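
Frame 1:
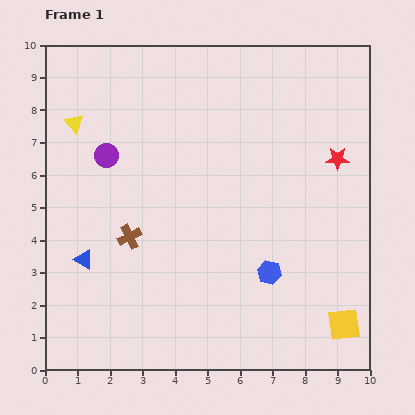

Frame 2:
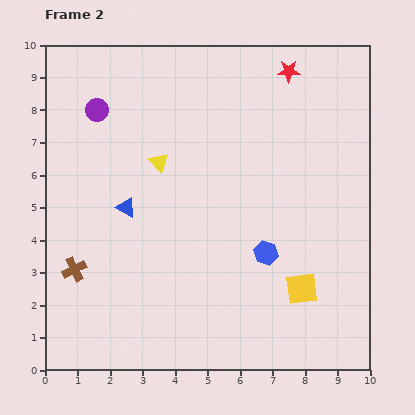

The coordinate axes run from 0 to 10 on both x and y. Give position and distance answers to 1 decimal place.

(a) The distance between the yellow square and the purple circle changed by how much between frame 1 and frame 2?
-0.6

Distance in frame 1: 9.0. Distance in frame 2: 8.4.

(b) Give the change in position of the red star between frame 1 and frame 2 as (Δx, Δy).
(-1.5, 2.7)

The red star was at (9.0, 6.5) in frame 1 and (7.5, 9.2) in frame 2.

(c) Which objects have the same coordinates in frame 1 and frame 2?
none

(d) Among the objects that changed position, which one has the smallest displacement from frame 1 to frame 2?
the blue hexagon

(moved 0.6)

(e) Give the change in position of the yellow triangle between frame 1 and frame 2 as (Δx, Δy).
(2.6, -1.2)

The yellow triangle was at (0.9, 7.6) in frame 1 and (3.5, 6.4) in frame 2.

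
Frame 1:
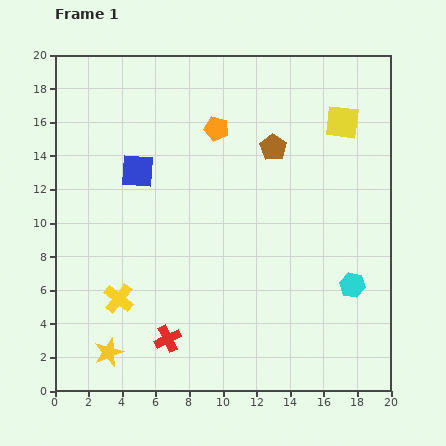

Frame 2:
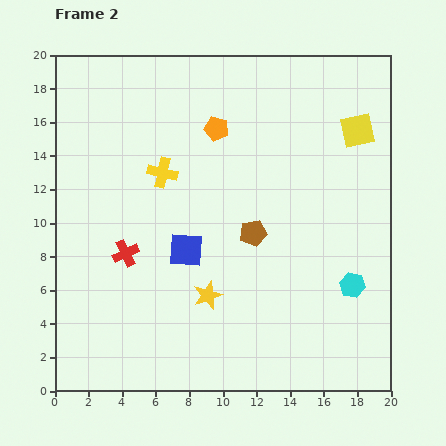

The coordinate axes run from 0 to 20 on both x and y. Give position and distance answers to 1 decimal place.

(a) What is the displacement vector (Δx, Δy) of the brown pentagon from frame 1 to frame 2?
(-1.2, -5.1)

The brown pentagon was at (13.0, 14.5) in frame 1 and (11.8, 9.4) in frame 2.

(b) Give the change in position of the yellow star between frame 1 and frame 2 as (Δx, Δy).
(5.9, 3.4)

The yellow star was at (3.2, 2.3) in frame 1 and (9.1, 5.7) in frame 2.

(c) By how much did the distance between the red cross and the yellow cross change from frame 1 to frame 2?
+1.5

Distance in frame 1: 3.8. Distance in frame 2: 5.3.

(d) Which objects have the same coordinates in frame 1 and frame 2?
the orange pentagon, the cyan hexagon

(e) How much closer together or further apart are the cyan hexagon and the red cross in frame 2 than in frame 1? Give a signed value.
+2.1

Distance in frame 1: 11.5. Distance in frame 2: 13.6.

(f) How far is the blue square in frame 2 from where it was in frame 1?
5.5

The blue square moved from (4.9, 13.1) to (7.8, 8.4), a distance of √(2.9² + 4.7²) ≈ 5.5.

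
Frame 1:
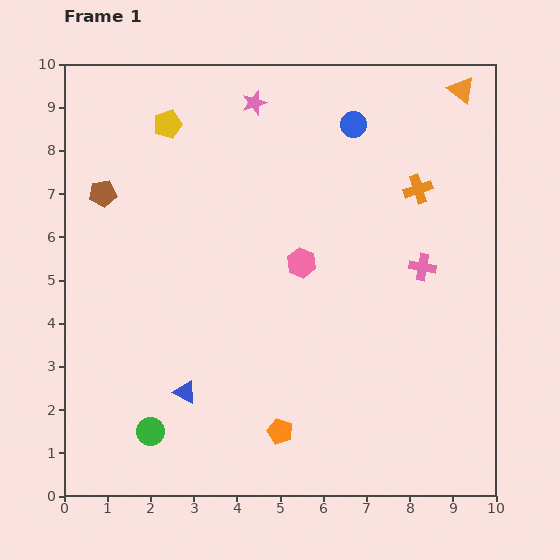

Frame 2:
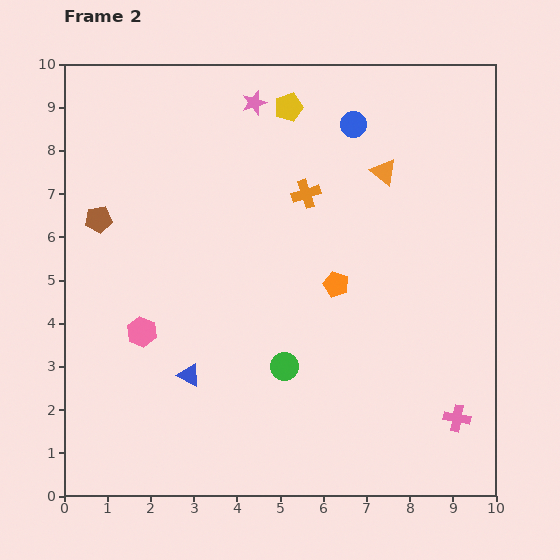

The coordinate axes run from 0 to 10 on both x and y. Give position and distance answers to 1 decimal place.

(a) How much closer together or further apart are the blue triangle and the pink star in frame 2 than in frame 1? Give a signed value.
-0.4

Distance in frame 1: 6.9. Distance in frame 2: 6.5.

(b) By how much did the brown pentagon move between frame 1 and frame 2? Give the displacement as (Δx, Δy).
(-0.1, -0.6)

The brown pentagon was at (0.9, 7.0) in frame 1 and (0.8, 6.4) in frame 2.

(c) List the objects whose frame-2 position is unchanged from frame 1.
the pink star, the blue circle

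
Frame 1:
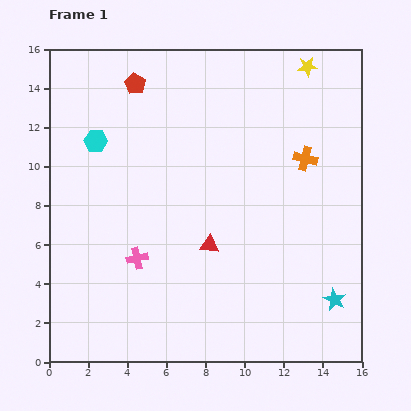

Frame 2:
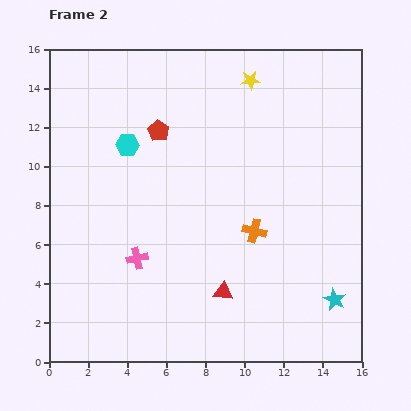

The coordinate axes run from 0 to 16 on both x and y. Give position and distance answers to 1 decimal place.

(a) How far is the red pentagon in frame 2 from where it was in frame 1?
2.7

The red pentagon moved from (4.4, 14.2) to (5.6, 11.8), a distance of √(1.2² + 2.4²) ≈ 2.7.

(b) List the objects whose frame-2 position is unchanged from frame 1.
the cyan star, the pink cross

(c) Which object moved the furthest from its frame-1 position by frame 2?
the orange cross

(moved 4.5; next 3.0)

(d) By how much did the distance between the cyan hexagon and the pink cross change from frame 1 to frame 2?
-0.6

Distance in frame 1: 6.4. Distance in frame 2: 5.8.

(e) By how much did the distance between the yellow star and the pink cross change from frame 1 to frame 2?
-2.3

Distance in frame 1: 13.1. Distance in frame 2: 10.8.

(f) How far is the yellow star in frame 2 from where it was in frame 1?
3.0

The yellow star moved from (13.2, 15.1) to (10.3, 14.4), a distance of √(2.9² + 0.7²) ≈ 3.0.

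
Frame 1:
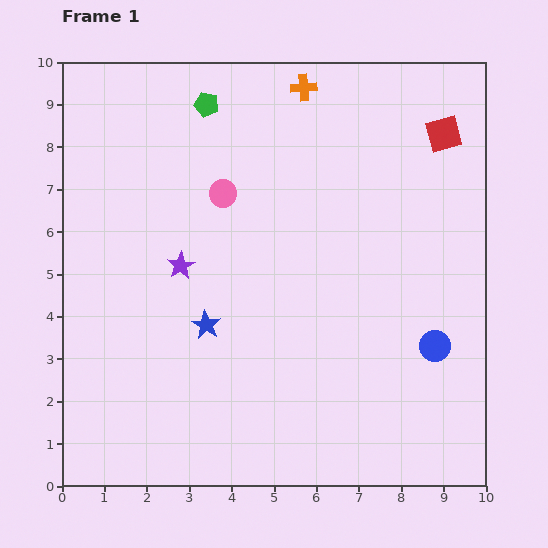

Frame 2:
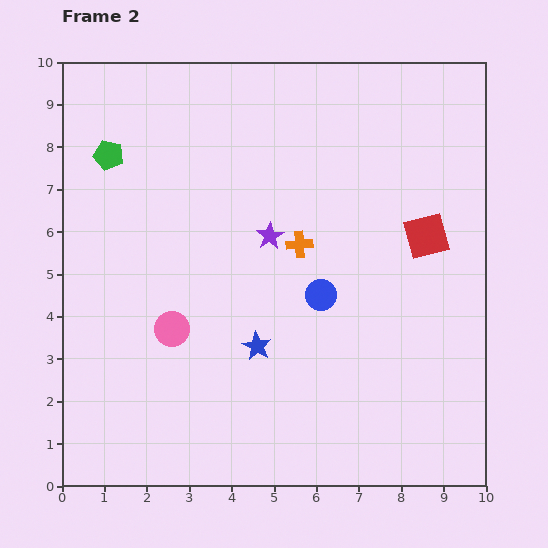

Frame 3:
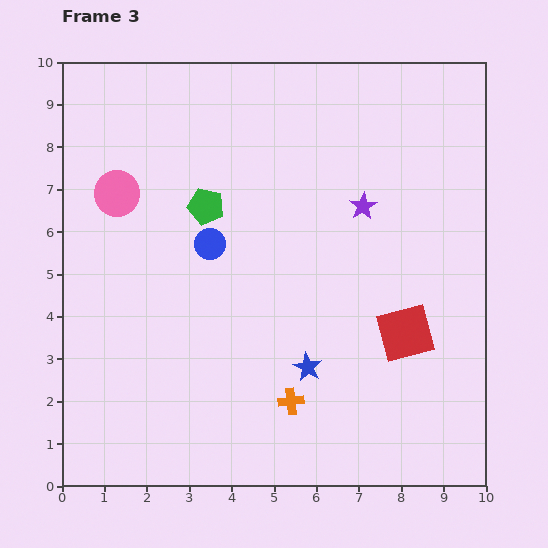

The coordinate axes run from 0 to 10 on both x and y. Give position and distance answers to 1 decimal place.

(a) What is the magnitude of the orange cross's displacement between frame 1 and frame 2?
3.7

The orange cross moved from (5.7, 9.4) to (5.6, 5.7), a distance of √(0.1² + 3.7²) ≈ 3.7.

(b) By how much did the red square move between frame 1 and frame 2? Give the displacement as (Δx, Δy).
(-0.4, -2.4)

The red square was at (9.0, 8.3) in frame 1 and (8.6, 5.9) in frame 2.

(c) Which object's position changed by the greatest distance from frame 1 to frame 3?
the orange cross

(moved 7.4; next 5.8)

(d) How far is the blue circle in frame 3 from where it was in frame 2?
2.9

The blue circle moved from (6.1, 4.5) to (3.5, 5.7), a distance of √(2.6² + 1.2²) ≈ 2.9.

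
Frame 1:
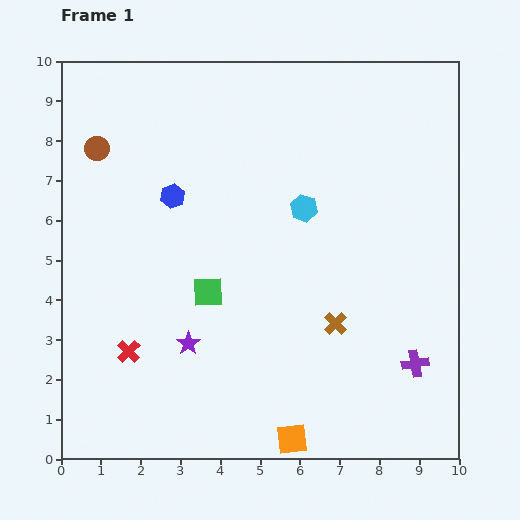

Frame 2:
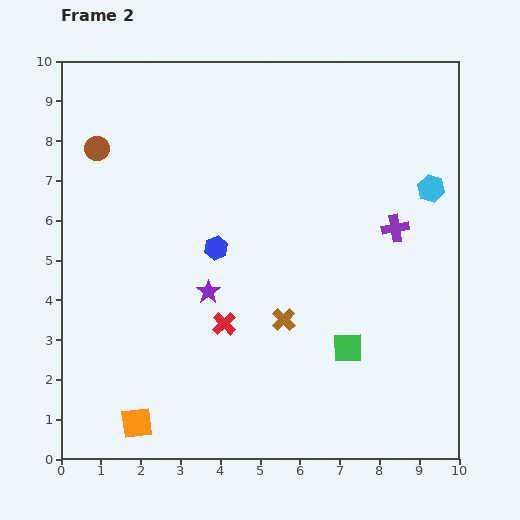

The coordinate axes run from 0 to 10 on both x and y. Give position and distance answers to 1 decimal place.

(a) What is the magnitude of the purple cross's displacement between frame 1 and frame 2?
3.4

The purple cross moved from (8.9, 2.4) to (8.4, 5.8), a distance of √(0.5² + 3.4²) ≈ 3.4.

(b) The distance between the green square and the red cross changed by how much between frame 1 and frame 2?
+0.7

Distance in frame 1: 2.5. Distance in frame 2: 3.2.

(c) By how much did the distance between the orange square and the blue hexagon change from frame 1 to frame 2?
-2.0

Distance in frame 1: 6.8. Distance in frame 2: 4.8.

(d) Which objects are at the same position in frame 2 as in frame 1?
the brown circle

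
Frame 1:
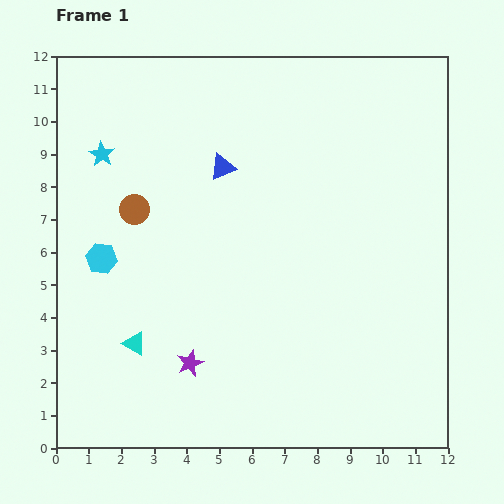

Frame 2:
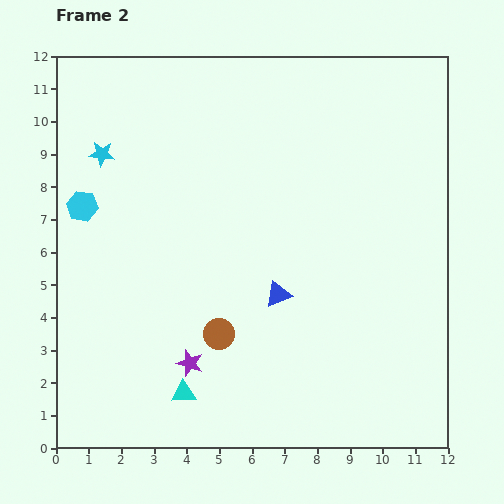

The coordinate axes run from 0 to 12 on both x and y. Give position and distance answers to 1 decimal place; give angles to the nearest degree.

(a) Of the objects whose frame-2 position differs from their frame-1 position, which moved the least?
the cyan hexagon

(moved 1.7)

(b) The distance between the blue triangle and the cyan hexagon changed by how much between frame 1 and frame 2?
+2.0

Distance in frame 1: 4.6. Distance in frame 2: 6.6.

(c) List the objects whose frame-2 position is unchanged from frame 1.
the purple star, the cyan star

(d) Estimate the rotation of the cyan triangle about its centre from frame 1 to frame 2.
32° counter-clockwise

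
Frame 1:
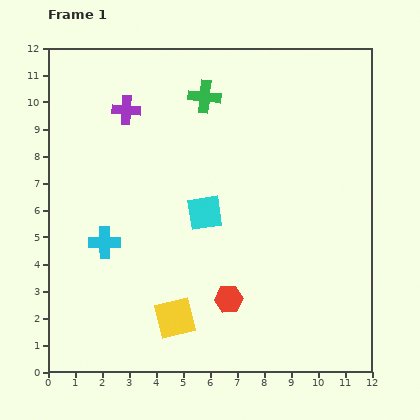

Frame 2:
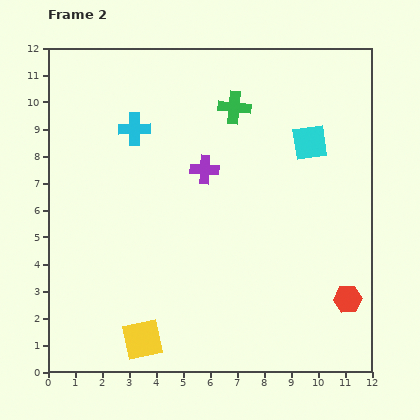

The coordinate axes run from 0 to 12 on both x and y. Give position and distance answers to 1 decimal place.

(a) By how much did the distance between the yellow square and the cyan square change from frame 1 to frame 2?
+5.5

Distance in frame 1: 4.1. Distance in frame 2: 9.6.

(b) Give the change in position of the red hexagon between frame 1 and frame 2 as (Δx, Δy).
(4.4, 0.0)

The red hexagon was at (6.7, 2.7) in frame 1 and (11.1, 2.7) in frame 2.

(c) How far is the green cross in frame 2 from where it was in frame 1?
1.2

The green cross moved from (5.8, 10.2) to (6.9, 9.8), a distance of √(1.1² + 0.4²) ≈ 1.2.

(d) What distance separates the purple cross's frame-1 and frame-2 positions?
3.6

The purple cross moved from (2.9, 9.7) to (5.8, 7.5), a distance of √(2.9² + 2.2²) ≈ 3.6.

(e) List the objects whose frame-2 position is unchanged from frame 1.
none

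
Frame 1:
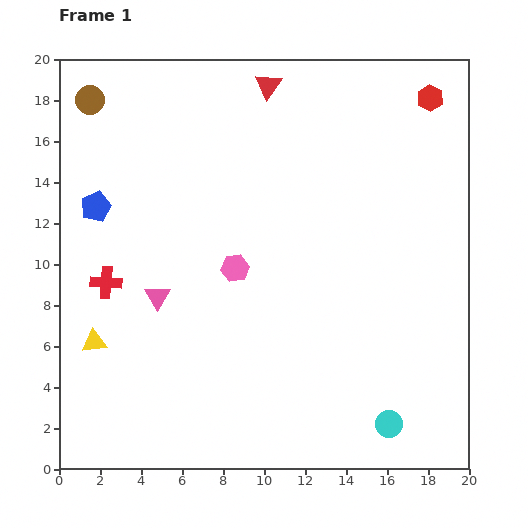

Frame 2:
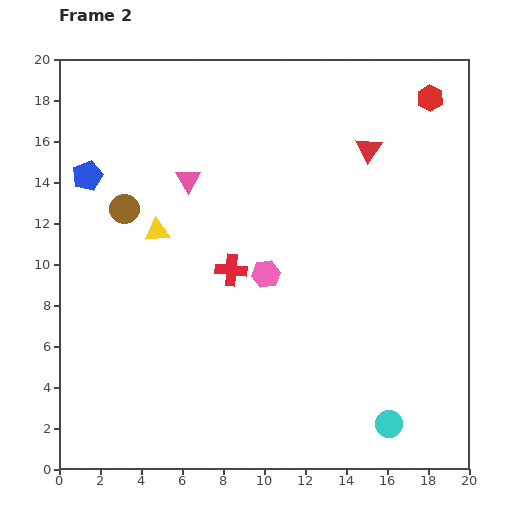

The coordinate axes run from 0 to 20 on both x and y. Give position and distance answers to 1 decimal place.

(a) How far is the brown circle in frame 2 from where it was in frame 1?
5.6

The brown circle moved from (1.5, 18.0) to (3.2, 12.7), a distance of √(1.7² + 5.3²) ≈ 5.6.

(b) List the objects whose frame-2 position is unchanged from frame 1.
the cyan circle, the red hexagon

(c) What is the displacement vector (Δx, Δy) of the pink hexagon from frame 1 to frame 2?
(1.5, -0.3)

The pink hexagon was at (8.6, 9.8) in frame 1 and (10.1, 9.5) in frame 2.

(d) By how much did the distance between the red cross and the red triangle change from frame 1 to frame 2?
-3.5

Distance in frame 1: 12.4. Distance in frame 2: 8.9.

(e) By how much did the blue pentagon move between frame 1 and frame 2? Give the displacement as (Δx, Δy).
(-0.4, 1.5)

The blue pentagon was at (1.8, 12.8) in frame 1 and (1.4, 14.3) in frame 2.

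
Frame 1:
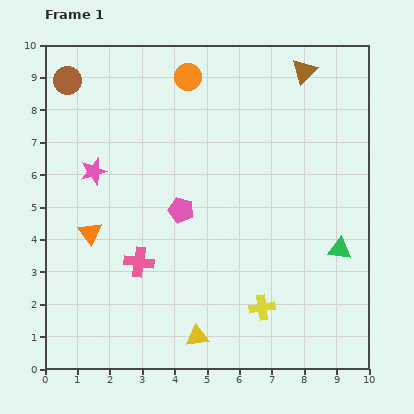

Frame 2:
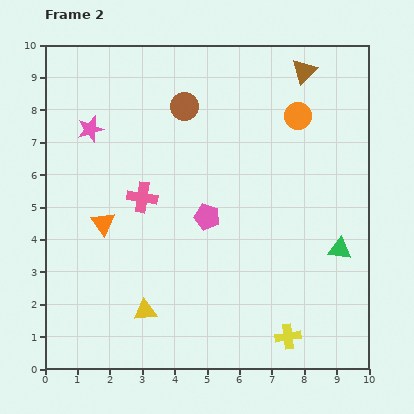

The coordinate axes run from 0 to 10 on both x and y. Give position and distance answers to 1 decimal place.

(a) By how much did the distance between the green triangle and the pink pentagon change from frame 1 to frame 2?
-0.8

Distance in frame 1: 5.0. Distance in frame 2: 4.2.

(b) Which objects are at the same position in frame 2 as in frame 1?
the green triangle, the brown triangle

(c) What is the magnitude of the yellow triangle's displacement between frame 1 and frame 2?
1.8

The yellow triangle moved from (4.7, 1.0) to (3.1, 1.8), a distance of √(1.6² + 0.8²) ≈ 1.8.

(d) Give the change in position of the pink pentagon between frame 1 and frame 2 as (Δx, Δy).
(0.8, -0.2)

The pink pentagon was at (4.2, 4.9) in frame 1 and (5.0, 4.7) in frame 2.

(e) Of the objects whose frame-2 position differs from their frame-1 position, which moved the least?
the orange triangle

(moved 0.5)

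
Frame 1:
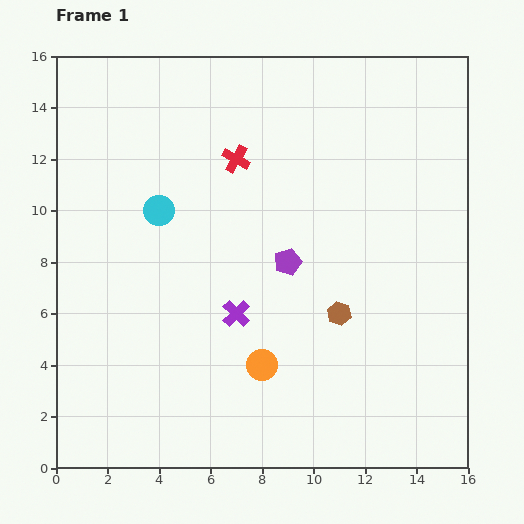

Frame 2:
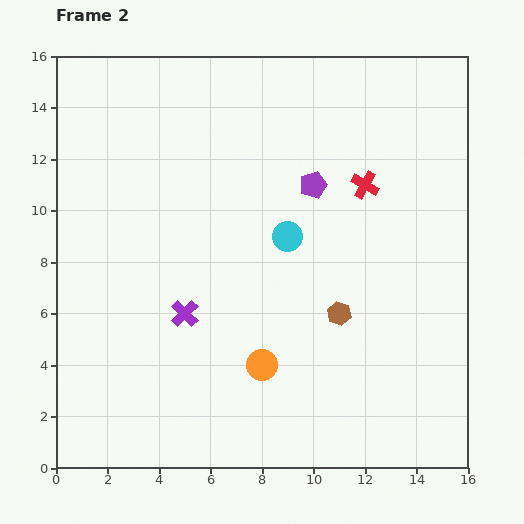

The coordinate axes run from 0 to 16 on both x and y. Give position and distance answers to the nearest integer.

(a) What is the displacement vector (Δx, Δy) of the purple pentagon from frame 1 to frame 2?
(1, 3)

The purple pentagon was at (9, 8) in frame 1 and (10, 11) in frame 2.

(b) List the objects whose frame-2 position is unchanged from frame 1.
the orange circle, the brown hexagon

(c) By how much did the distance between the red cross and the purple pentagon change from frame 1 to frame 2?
-2

Distance in frame 1: 4. Distance in frame 2: 2.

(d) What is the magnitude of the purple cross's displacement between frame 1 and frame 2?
2

The purple cross moved from (7, 6) to (5, 6), a distance of √(2² + 0²) ≈ 2.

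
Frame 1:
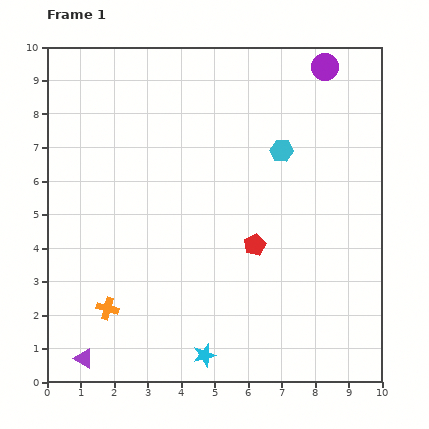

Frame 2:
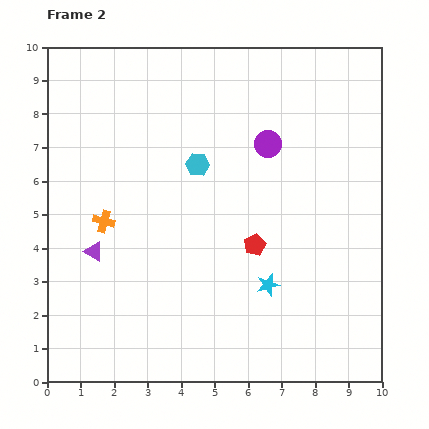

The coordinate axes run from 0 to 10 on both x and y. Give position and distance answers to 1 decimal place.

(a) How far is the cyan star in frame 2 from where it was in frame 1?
2.8

The cyan star moved from (4.7, 0.8) to (6.6, 2.9), a distance of √(1.9² + 2.1²) ≈ 2.8.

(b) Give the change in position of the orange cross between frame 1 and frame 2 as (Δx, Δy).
(-0.1, 2.6)

The orange cross was at (1.8, 2.2) in frame 1 and (1.7, 4.8) in frame 2.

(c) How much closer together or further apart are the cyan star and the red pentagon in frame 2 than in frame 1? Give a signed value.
-2.3

Distance in frame 1: 3.6. Distance in frame 2: 1.3.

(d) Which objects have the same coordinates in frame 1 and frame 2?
the red pentagon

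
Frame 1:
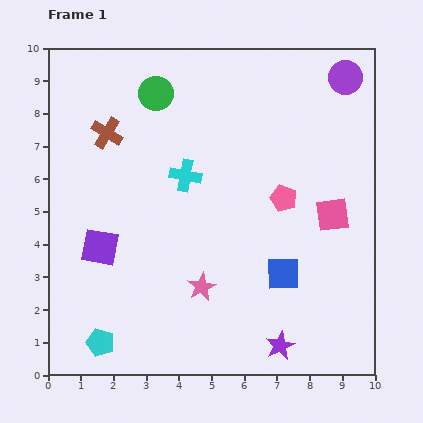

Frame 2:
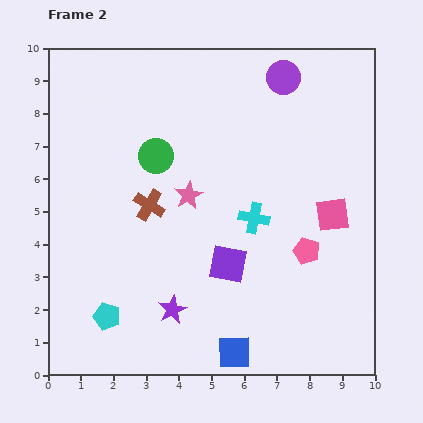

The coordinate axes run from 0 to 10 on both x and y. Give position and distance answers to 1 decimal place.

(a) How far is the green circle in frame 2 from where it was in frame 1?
1.9

The green circle moved from (3.3, 8.6) to (3.3, 6.7), a distance of √(0.0² + 1.9²) ≈ 1.9.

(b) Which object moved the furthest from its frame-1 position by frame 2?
the purple square

(moved 3.9; next 3.5)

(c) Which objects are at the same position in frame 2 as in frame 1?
the pink square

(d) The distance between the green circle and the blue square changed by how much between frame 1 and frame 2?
-0.2

Distance in frame 1: 6.7. Distance in frame 2: 6.5.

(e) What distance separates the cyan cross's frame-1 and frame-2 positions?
2.5

The cyan cross moved from (4.2, 6.1) to (6.3, 4.8), a distance of √(2.1² + 1.3²) ≈ 2.5.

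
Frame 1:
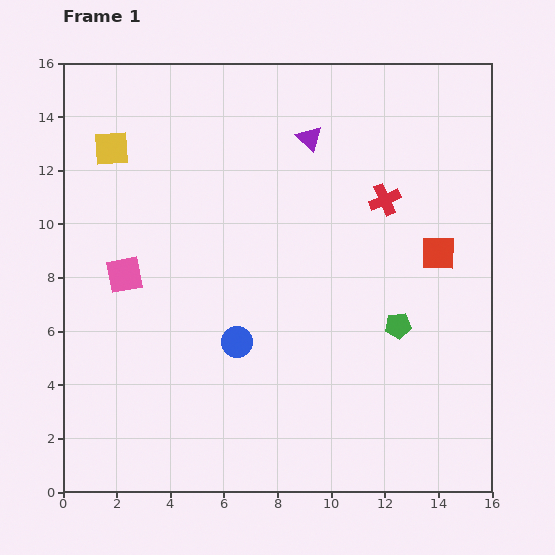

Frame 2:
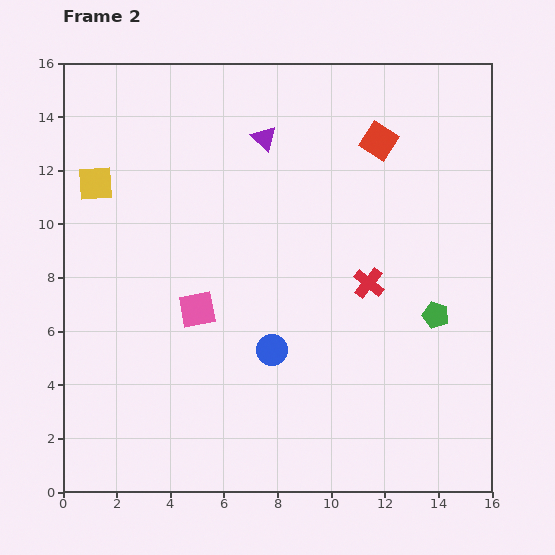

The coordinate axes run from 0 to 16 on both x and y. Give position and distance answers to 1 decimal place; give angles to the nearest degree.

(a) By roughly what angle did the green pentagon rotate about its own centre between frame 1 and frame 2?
23° clockwise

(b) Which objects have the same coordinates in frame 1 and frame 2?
none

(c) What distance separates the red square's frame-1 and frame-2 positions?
4.7

The red square moved from (14.0, 8.9) to (11.8, 13.1), a distance of √(2.2² + 4.2²) ≈ 4.7.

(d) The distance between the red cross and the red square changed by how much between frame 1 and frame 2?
+2.5

Distance in frame 1: 2.8. Distance in frame 2: 5.3.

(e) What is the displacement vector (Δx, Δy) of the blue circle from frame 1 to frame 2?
(1.3, -0.3)

The blue circle was at (6.5, 5.6) in frame 1 and (7.8, 5.3) in frame 2.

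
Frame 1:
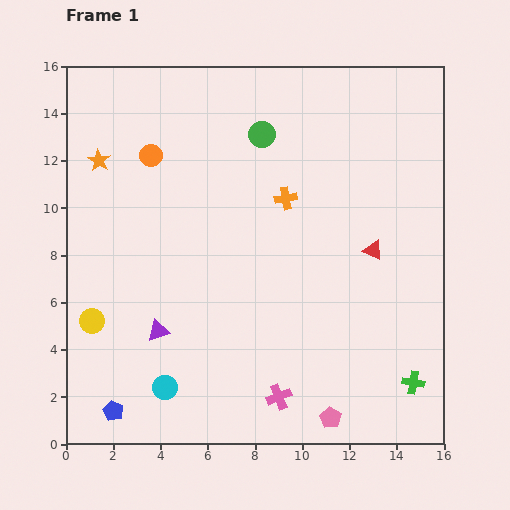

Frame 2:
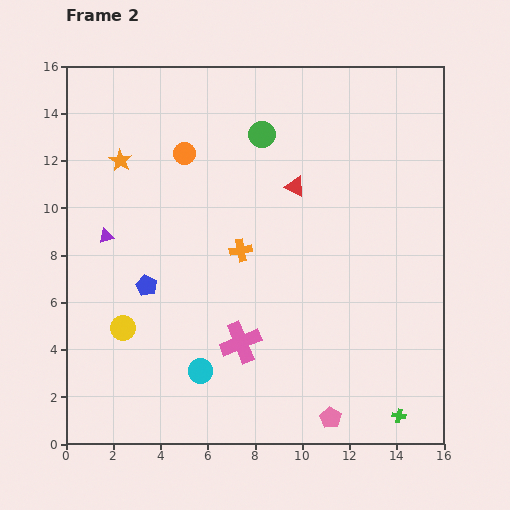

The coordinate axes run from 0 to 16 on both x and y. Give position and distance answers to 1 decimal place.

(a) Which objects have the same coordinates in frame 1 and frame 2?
the green circle, the pink pentagon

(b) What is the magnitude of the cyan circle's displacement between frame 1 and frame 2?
1.7

The cyan circle moved from (4.2, 2.4) to (5.7, 3.1), a distance of √(1.5² + 0.7²) ≈ 1.7.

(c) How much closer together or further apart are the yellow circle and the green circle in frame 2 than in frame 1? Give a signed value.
-0.6

Distance in frame 1: 10.7. Distance in frame 2: 10.1.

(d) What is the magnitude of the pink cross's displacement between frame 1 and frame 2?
2.8

The pink cross moved from (9.0, 2.0) to (7.4, 4.3), a distance of √(1.6² + 2.3²) ≈ 2.8.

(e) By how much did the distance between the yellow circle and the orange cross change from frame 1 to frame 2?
-3.7

Distance in frame 1: 9.7. Distance in frame 2: 6.0.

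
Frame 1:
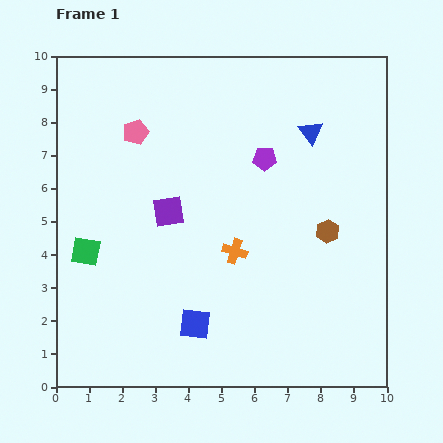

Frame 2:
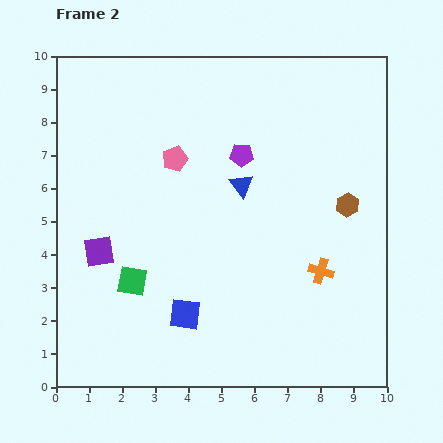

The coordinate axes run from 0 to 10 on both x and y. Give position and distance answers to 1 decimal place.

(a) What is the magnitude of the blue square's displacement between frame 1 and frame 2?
0.4

The blue square moved from (4.2, 1.9) to (3.9, 2.2), a distance of √(0.3² + 0.3²) ≈ 0.4.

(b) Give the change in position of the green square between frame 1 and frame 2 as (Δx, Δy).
(1.4, -0.9)

The green square was at (0.9, 4.1) in frame 1 and (2.3, 3.2) in frame 2.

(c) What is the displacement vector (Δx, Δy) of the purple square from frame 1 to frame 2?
(-2.1, -1.2)

The purple square was at (3.4, 5.3) in frame 1 and (1.3, 4.1) in frame 2.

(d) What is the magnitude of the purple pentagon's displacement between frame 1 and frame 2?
0.7

The purple pentagon moved from (6.3, 6.9) to (5.6, 7.0), a distance of √(0.7² + 0.1²) ≈ 0.7.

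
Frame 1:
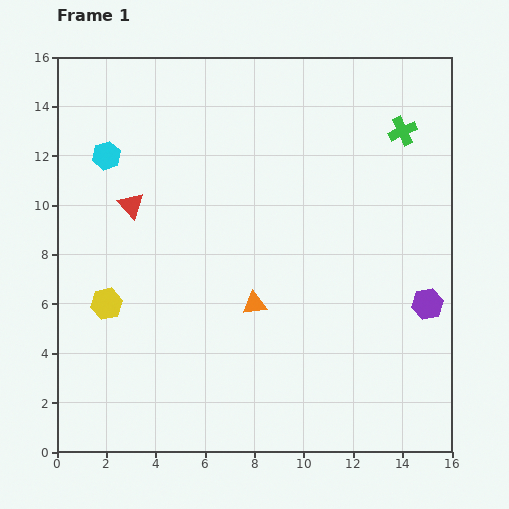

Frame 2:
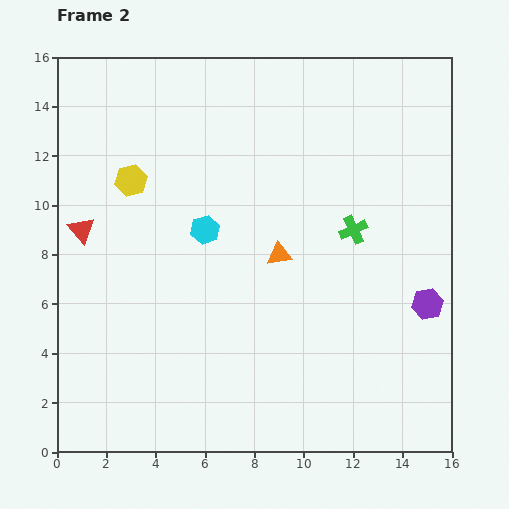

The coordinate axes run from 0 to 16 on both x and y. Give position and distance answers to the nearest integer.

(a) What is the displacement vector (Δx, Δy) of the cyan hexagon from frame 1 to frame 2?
(4, -3)

The cyan hexagon was at (2, 12) in frame 1 and (6, 9) in frame 2.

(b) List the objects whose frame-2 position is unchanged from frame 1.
the purple hexagon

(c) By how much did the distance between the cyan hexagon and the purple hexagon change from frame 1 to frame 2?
-5

Distance in frame 1: 14. Distance in frame 2: 9.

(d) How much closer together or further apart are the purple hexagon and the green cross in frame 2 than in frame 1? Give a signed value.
-3

Distance in frame 1: 7. Distance in frame 2: 4.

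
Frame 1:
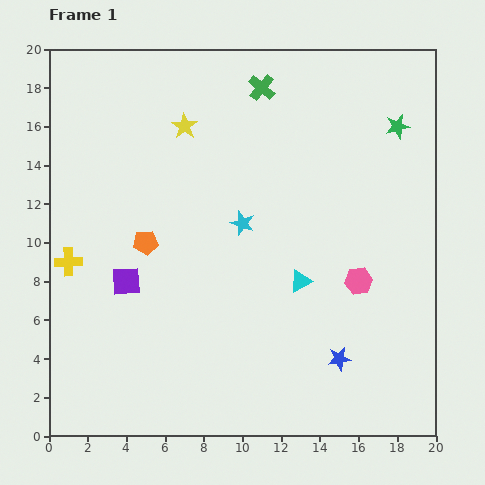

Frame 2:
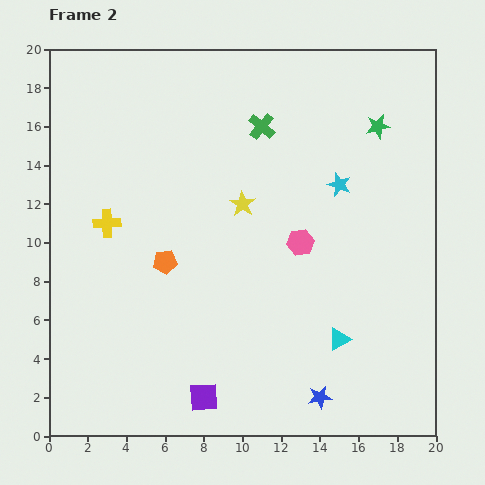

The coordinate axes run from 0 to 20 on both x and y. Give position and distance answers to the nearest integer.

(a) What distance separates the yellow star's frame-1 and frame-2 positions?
5

The yellow star moved from (7, 16) to (10, 12), a distance of √(3² + 4²) ≈ 5.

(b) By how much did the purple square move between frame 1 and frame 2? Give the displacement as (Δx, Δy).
(4, -6)

The purple square was at (4, 8) in frame 1 and (8, 2) in frame 2.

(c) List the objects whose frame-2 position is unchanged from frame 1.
none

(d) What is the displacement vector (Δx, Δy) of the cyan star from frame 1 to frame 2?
(5, 2)

The cyan star was at (10, 11) in frame 1 and (15, 13) in frame 2.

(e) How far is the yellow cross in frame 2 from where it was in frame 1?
3

The yellow cross moved from (1, 9) to (3, 11), a distance of √(2² + 2²) ≈ 3.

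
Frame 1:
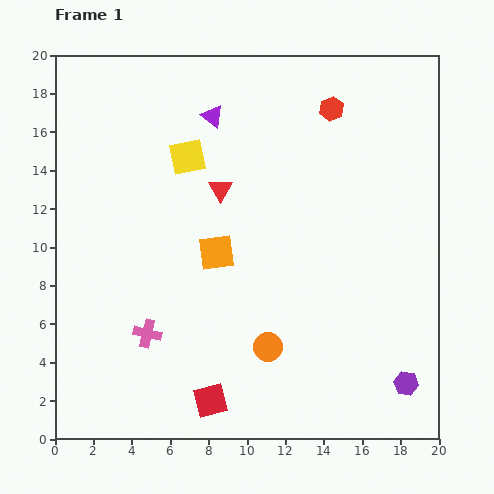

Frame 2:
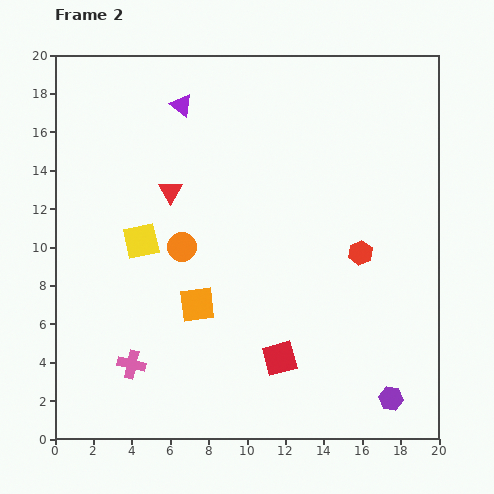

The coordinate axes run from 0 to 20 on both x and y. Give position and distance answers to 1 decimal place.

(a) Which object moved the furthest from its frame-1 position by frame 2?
the red hexagon

(moved 7.6; next 6.9)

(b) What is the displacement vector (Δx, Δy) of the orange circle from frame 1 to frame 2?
(-4.5, 5.2)

The orange circle was at (11.1, 4.8) in frame 1 and (6.6, 10.0) in frame 2.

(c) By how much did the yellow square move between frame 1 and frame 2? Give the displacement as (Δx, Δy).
(-2.4, -4.4)

The yellow square was at (6.9, 14.7) in frame 1 and (4.5, 10.3) in frame 2.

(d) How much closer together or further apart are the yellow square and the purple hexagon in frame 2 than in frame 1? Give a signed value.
-1.0

Distance in frame 1: 16.4. Distance in frame 2: 15.4.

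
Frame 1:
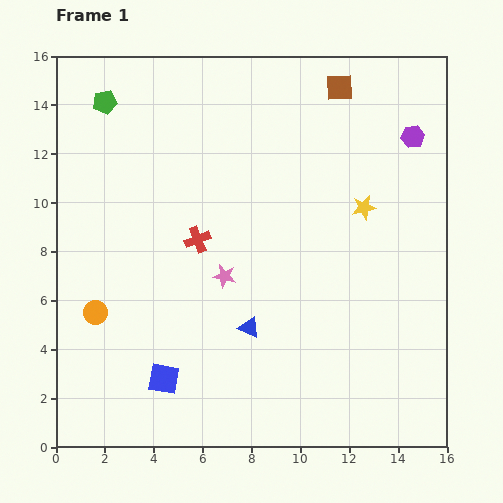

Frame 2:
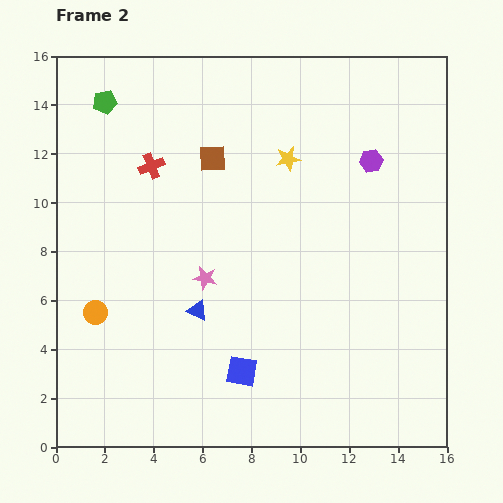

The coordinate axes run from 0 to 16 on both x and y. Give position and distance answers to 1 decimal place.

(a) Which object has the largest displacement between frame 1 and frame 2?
the brown square

(moved 6.0; next 3.7)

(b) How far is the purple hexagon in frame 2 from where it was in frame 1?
2.0

The purple hexagon moved from (14.6, 12.7) to (12.9, 11.7), a distance of √(1.7² + 1.0²) ≈ 2.0.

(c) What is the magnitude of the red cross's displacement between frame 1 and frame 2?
3.6

The red cross moved from (5.8, 8.5) to (3.9, 11.5), a distance of √(1.9² + 3.0²) ≈ 3.6.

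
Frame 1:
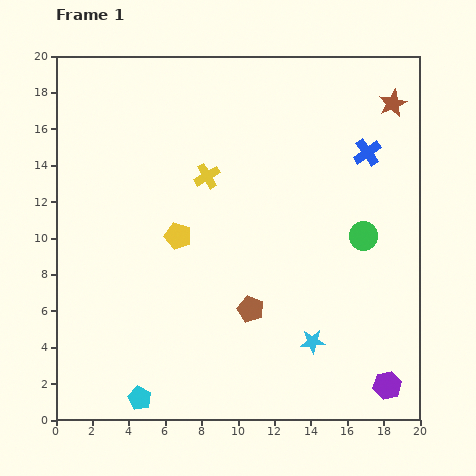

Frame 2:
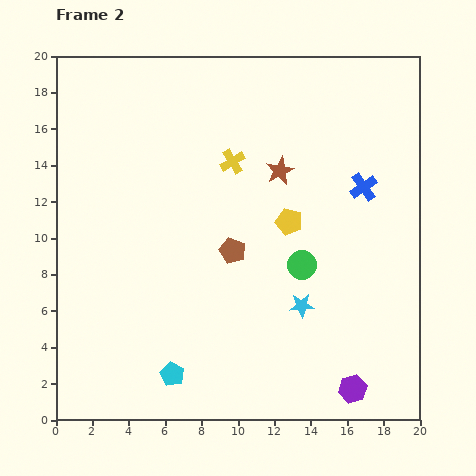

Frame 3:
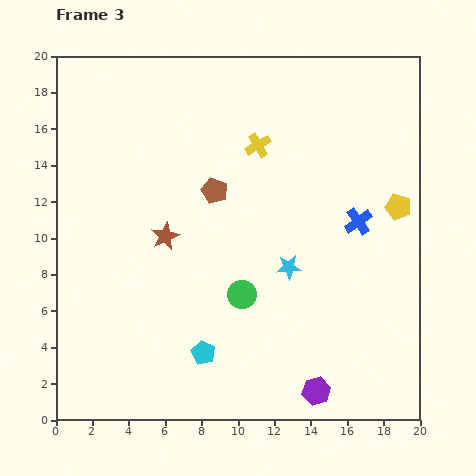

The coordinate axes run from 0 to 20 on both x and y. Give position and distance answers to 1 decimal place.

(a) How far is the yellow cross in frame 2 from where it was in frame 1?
1.6

The yellow cross moved from (8.3, 13.4) to (9.7, 14.2), a distance of √(1.4² + 0.8²) ≈ 1.6.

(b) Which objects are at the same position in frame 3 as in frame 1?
none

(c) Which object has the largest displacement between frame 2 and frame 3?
the brown star

(moved 7.3; next 6.1)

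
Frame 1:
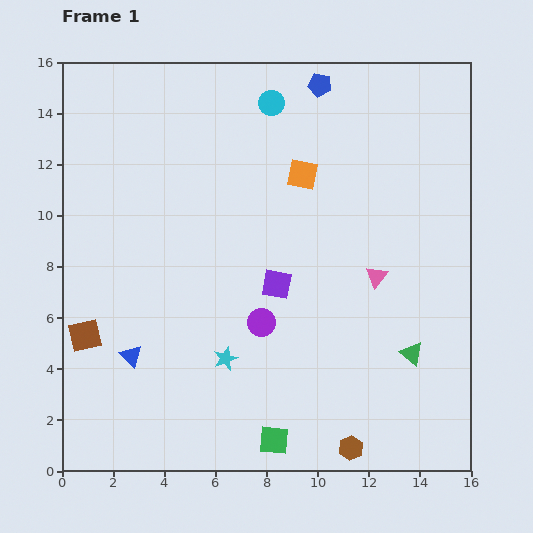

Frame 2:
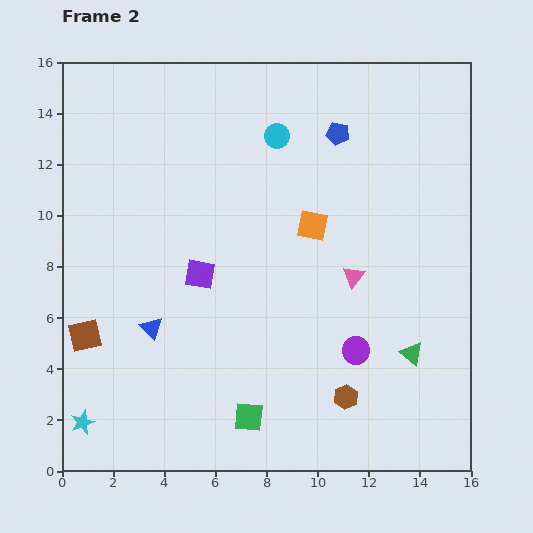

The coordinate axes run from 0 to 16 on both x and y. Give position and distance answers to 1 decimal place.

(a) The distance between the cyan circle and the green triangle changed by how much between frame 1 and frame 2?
-1.2

Distance in frame 1: 11.2. Distance in frame 2: 10.0.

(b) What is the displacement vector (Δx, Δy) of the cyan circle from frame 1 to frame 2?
(0.2, -1.3)

The cyan circle was at (8.2, 14.4) in frame 1 and (8.4, 13.1) in frame 2.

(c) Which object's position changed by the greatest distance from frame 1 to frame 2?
the cyan star

(moved 6.1; next 3.9)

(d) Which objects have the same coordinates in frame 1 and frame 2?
the brown square, the green triangle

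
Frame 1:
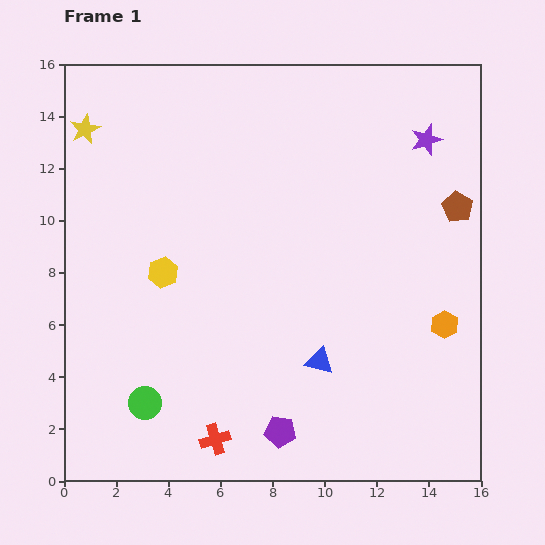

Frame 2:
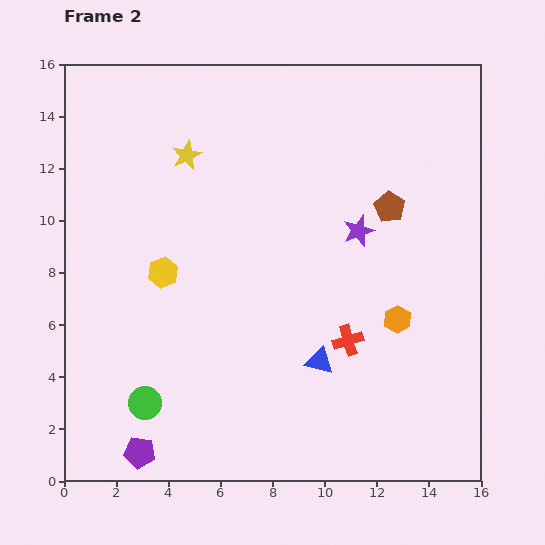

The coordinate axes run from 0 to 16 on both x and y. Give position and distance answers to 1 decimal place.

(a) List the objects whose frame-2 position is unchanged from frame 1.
the yellow hexagon, the green circle, the blue triangle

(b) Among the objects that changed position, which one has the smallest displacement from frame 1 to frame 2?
the orange hexagon

(moved 1.8)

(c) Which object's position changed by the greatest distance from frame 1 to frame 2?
the red cross

(moved 6.4; next 5.5)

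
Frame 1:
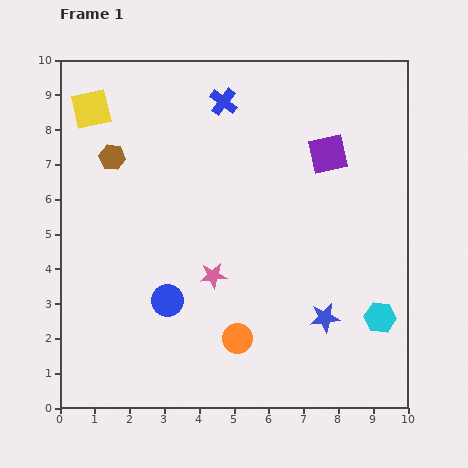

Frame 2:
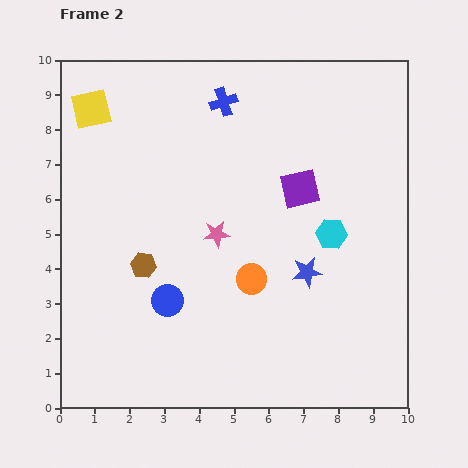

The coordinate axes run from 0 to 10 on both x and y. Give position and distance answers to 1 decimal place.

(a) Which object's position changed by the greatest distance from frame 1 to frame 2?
the brown hexagon

(moved 3.2; next 2.8)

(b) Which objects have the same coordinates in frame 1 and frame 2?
the blue circle, the blue cross, the yellow square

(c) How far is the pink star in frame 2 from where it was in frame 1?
1.2

The pink star moved from (4.4, 3.8) to (4.5, 5.0), a distance of √(0.1² + 1.2²) ≈ 1.2.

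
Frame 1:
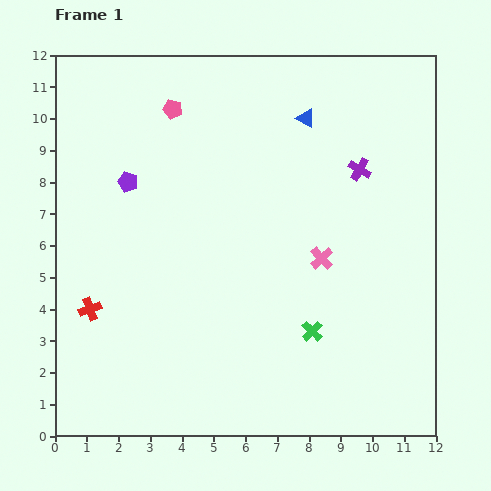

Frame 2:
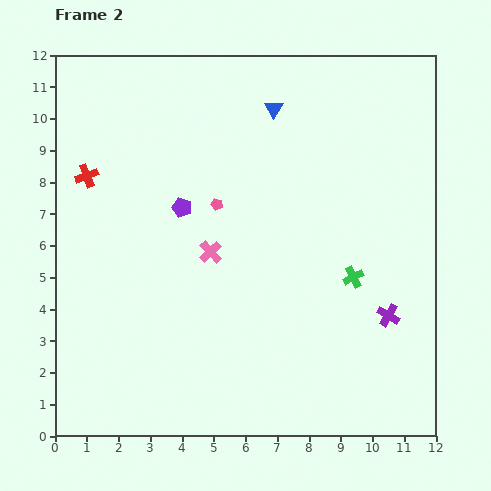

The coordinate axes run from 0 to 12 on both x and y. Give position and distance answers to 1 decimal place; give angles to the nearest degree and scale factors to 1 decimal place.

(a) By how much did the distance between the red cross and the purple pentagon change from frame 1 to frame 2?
-1.0

Distance in frame 1: 4.2. Distance in frame 2: 3.2.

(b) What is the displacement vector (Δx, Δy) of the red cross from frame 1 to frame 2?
(-0.1, 4.2)

The red cross was at (1.1, 4.0) in frame 1 and (1.0, 8.2) in frame 2.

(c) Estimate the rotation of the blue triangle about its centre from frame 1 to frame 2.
33° clockwise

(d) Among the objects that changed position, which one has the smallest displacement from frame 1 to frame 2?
the blue triangle

(moved 1.0)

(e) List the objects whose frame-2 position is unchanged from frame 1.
none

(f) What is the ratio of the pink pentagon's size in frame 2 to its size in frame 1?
0.6×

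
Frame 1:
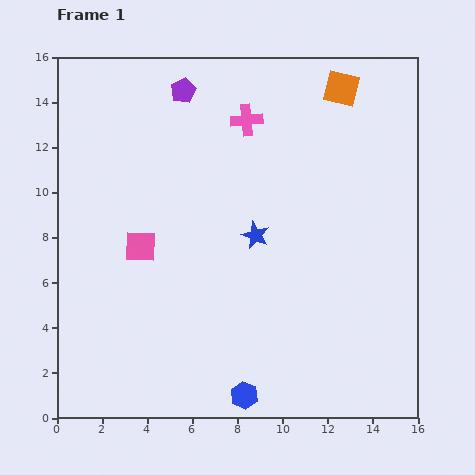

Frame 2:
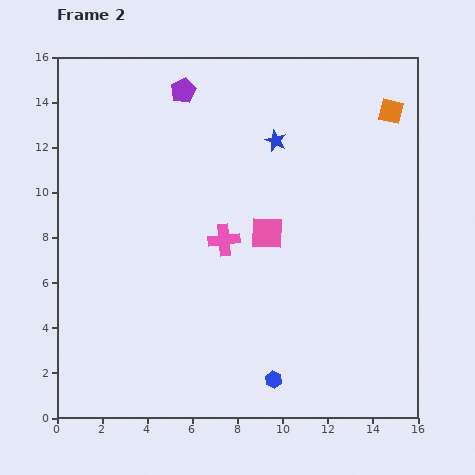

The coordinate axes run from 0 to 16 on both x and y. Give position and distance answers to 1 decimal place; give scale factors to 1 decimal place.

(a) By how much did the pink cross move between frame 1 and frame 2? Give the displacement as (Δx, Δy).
(-1.0, -5.3)

The pink cross was at (8.4, 13.2) in frame 1 and (7.4, 7.9) in frame 2.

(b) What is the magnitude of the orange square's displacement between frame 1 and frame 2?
2.4

The orange square moved from (12.6, 14.6) to (14.8, 13.6), a distance of √(2.2² + 1.0²) ≈ 2.4.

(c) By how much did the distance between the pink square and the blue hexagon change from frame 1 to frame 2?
-1.5

Distance in frame 1: 8.0. Distance in frame 2: 6.5.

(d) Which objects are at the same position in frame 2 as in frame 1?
the purple pentagon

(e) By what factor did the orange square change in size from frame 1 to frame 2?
0.7×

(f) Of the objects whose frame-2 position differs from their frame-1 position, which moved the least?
the blue hexagon

(moved 1.5)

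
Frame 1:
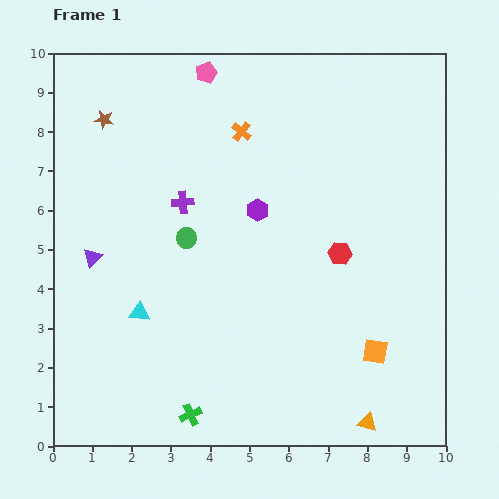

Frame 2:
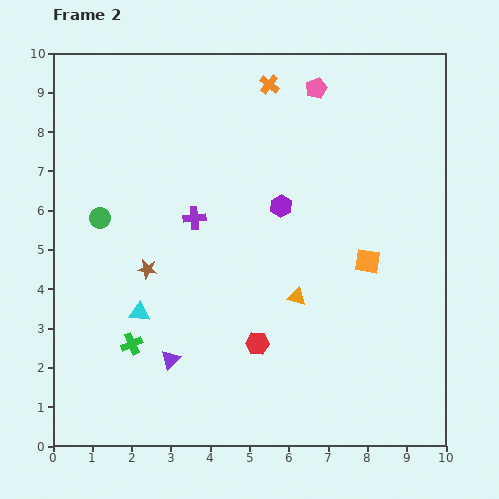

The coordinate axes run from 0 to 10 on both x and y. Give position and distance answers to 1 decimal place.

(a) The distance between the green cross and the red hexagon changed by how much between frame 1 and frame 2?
-2.4

Distance in frame 1: 5.6. Distance in frame 2: 3.2.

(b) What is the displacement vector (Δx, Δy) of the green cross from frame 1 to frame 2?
(-1.5, 1.8)

The green cross was at (3.5, 0.8) in frame 1 and (2.0, 2.6) in frame 2.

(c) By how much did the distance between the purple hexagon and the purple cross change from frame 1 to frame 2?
+0.3

Distance in frame 1: 1.9. Distance in frame 2: 2.2.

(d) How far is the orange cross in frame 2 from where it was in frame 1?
1.4

The orange cross moved from (4.8, 8.0) to (5.5, 9.2), a distance of √(0.7² + 1.2²) ≈ 1.4.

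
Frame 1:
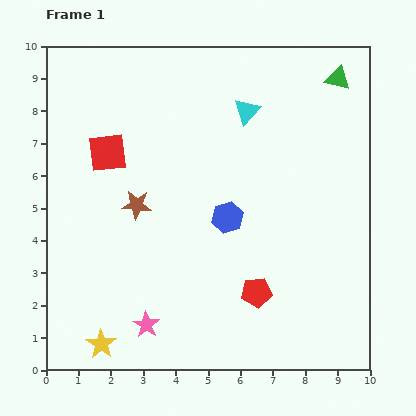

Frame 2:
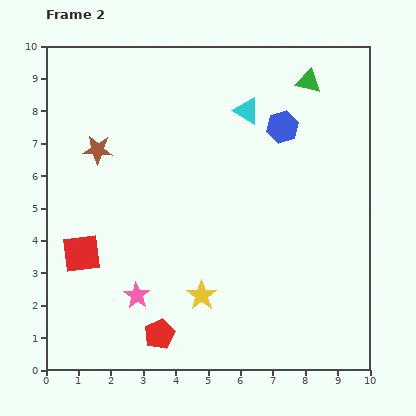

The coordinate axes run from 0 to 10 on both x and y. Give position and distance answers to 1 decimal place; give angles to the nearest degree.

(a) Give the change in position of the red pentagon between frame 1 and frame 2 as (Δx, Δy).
(-3.0, -1.3)

The red pentagon was at (6.5, 2.4) in frame 1 and (3.5, 1.1) in frame 2.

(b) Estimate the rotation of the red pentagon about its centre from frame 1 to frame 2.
20° counter-clockwise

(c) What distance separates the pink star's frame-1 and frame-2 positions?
0.9

The pink star moved from (3.1, 1.4) to (2.8, 2.3), a distance of √(0.3² + 0.9²) ≈ 0.9.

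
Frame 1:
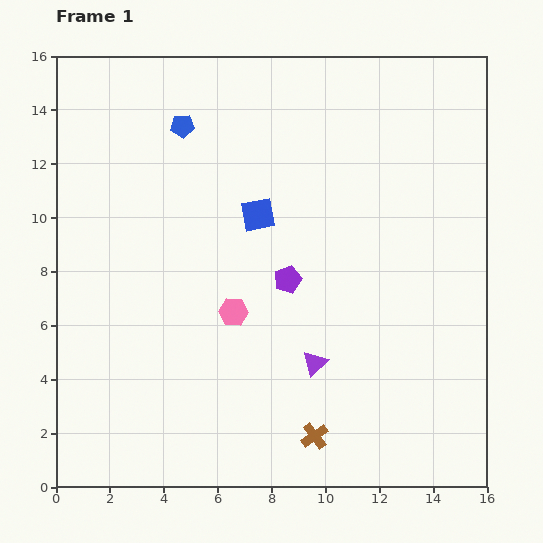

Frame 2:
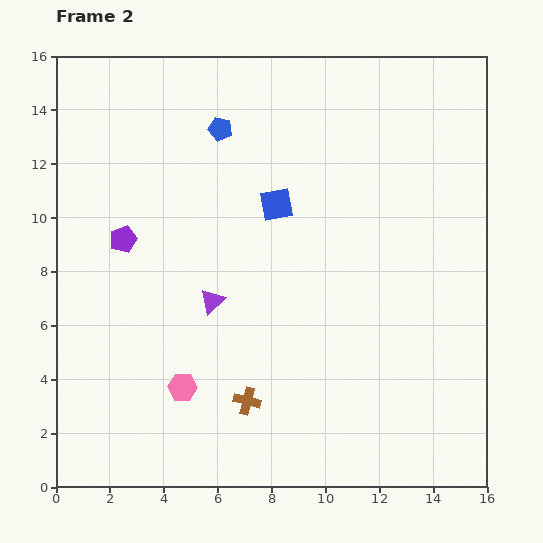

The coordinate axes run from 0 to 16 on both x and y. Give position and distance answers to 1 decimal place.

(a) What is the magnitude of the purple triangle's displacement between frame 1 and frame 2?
4.4

The purple triangle moved from (9.6, 4.6) to (5.8, 6.9), a distance of √(3.8² + 2.3²) ≈ 4.4.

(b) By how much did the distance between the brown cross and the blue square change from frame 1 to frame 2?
-1.1

Distance in frame 1: 8.5. Distance in frame 2: 7.4.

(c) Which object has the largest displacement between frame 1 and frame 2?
the purple pentagon

(moved 6.3; next 4.4)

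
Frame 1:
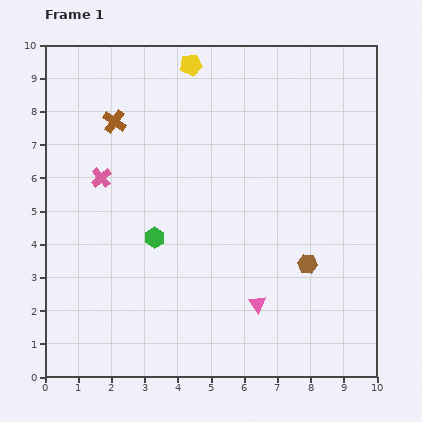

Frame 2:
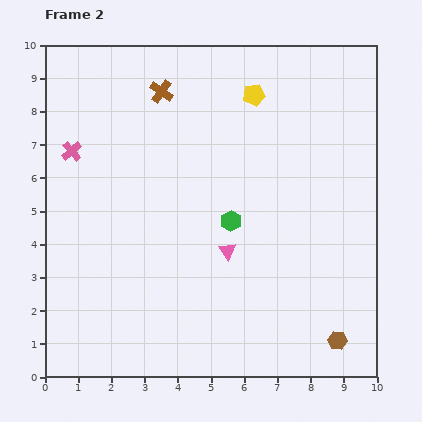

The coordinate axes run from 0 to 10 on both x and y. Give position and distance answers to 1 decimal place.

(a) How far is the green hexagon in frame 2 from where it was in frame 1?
2.4

The green hexagon moved from (3.3, 4.2) to (5.6, 4.7), a distance of √(2.3² + 0.5²) ≈ 2.4.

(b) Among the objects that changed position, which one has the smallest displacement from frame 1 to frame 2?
the pink cross

(moved 1.2)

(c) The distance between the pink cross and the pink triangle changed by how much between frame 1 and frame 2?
-0.4

Distance in frame 1: 6.0. Distance in frame 2: 5.6.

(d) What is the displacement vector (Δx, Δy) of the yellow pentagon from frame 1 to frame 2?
(1.9, -0.9)

The yellow pentagon was at (4.4, 9.4) in frame 1 and (6.3, 8.5) in frame 2.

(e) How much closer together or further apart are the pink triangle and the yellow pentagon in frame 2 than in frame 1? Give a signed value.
-2.7

Distance in frame 1: 7.5. Distance in frame 2: 4.8.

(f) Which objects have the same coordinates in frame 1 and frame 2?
none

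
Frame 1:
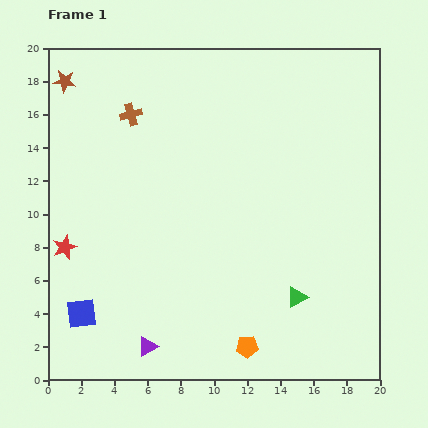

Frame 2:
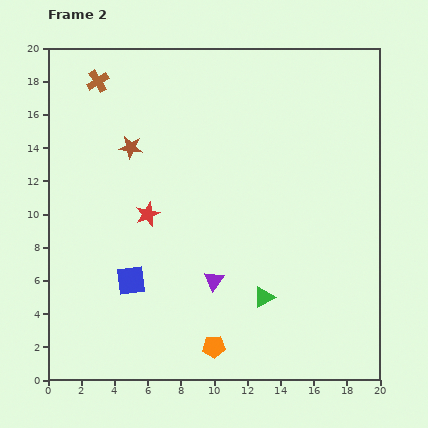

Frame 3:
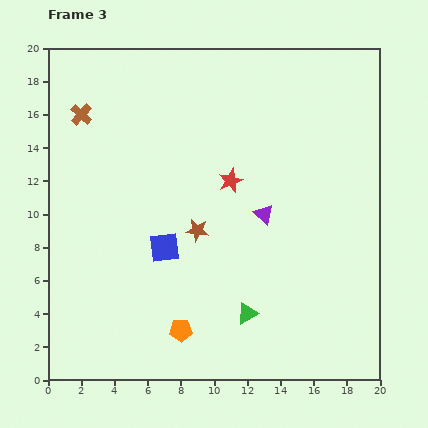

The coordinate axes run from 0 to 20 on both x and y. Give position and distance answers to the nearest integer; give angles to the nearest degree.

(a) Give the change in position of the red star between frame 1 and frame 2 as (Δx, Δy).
(5, 2)

The red star was at (1, 8) in frame 1 and (6, 10) in frame 2.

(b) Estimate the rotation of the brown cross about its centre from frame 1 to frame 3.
33° counter-clockwise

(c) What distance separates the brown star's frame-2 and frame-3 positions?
6

The brown star moved from (5, 14) to (9, 9), a distance of √(4² + 5²) ≈ 6.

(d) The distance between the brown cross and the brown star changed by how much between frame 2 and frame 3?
+6

Distance in frame 2: 4. Distance in frame 3: 10.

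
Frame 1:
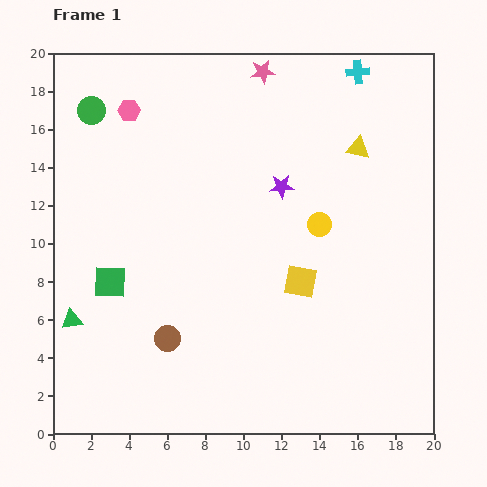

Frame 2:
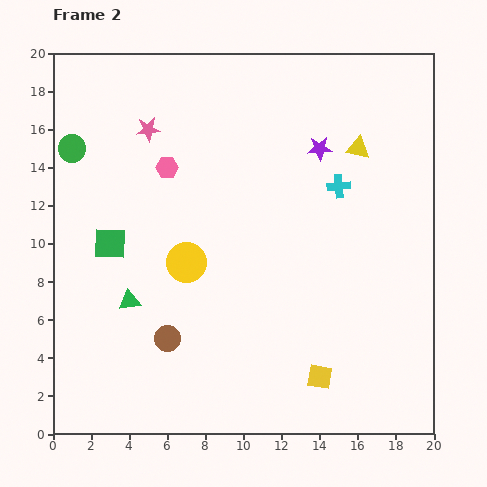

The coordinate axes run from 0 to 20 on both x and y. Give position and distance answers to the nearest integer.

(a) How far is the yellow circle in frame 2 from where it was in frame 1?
7

The yellow circle moved from (14, 11) to (7, 9), a distance of √(7² + 2²) ≈ 7.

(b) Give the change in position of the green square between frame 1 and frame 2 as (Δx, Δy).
(0, 2)

The green square was at (3, 8) in frame 1 and (3, 10) in frame 2.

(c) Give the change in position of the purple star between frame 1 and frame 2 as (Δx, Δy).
(2, 2)

The purple star was at (12, 13) in frame 1 and (14, 15) in frame 2.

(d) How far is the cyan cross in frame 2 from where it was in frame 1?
6

The cyan cross moved from (16, 19) to (15, 13), a distance of √(1² + 6²) ≈ 6.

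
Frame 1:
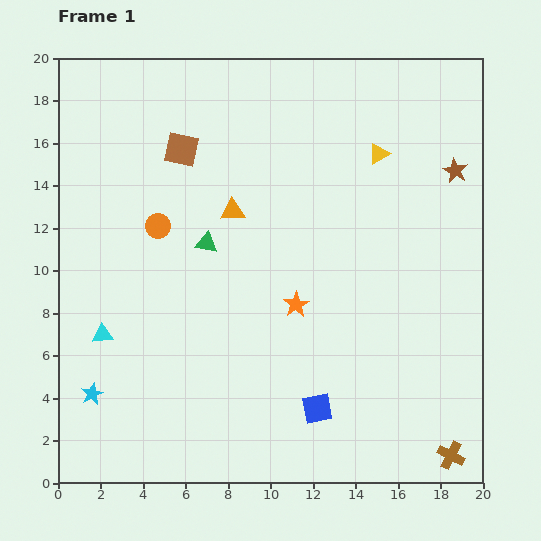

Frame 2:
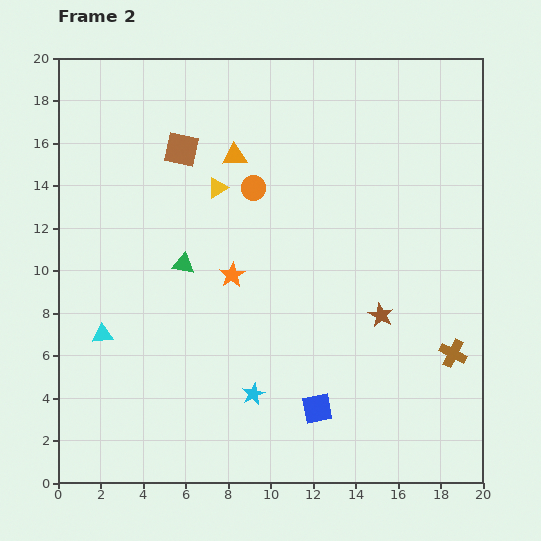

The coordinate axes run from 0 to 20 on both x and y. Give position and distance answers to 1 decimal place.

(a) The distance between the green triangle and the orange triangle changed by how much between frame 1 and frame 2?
+3.7

Distance in frame 1: 1.9. Distance in frame 2: 5.6.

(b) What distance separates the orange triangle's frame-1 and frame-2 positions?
2.6

The orange triangle moved from (8.2, 12.8) to (8.3, 15.4), a distance of √(0.1² + 2.6²) ≈ 2.6.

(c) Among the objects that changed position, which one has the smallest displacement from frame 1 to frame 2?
the green triangle

(moved 1.5)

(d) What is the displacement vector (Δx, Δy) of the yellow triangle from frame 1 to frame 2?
(-7.6, -1.6)

The yellow triangle was at (15.1, 15.5) in frame 1 and (7.5, 13.9) in frame 2.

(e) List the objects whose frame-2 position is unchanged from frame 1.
the blue square, the cyan triangle, the brown square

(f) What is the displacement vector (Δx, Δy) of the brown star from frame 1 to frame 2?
(-3.5, -6.8)

The brown star was at (18.7, 14.7) in frame 1 and (15.2, 7.9) in frame 2.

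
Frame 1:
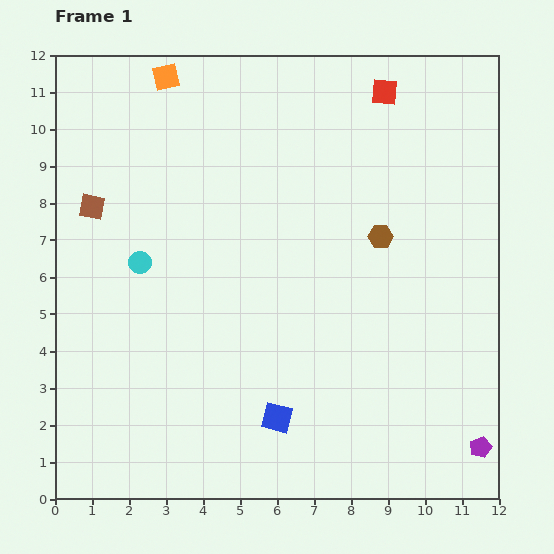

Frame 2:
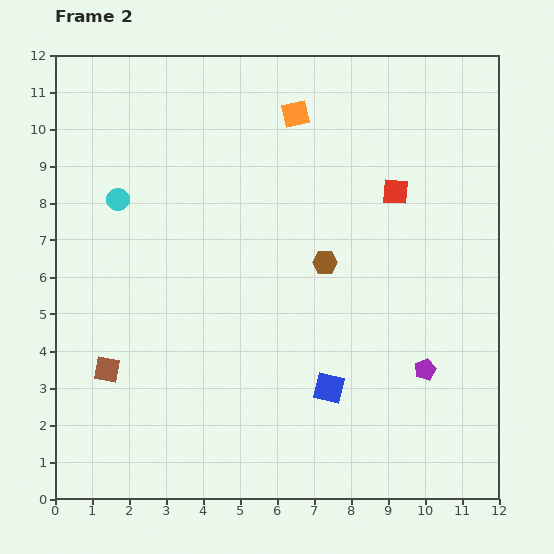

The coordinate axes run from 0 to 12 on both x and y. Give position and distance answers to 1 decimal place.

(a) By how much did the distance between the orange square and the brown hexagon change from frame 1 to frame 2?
-3.1

Distance in frame 1: 7.2. Distance in frame 2: 4.1.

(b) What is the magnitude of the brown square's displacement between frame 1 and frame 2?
4.4

The brown square moved from (1.0, 7.9) to (1.4, 3.5), a distance of √(0.4² + 4.4²) ≈ 4.4.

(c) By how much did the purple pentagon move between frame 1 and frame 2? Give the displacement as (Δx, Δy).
(-1.5, 2.1)

The purple pentagon was at (11.5, 1.4) in frame 1 and (10.0, 3.5) in frame 2.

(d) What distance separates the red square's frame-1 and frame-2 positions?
2.7

The red square moved from (8.9, 11.0) to (9.2, 8.3), a distance of √(0.3² + 2.7²) ≈ 2.7.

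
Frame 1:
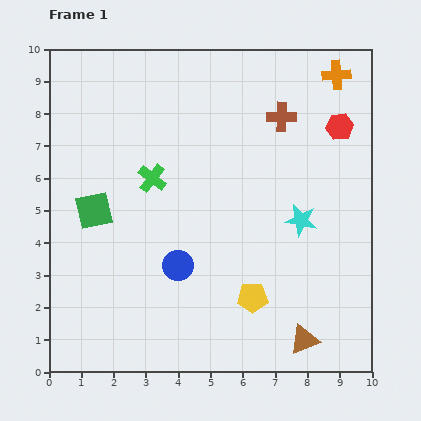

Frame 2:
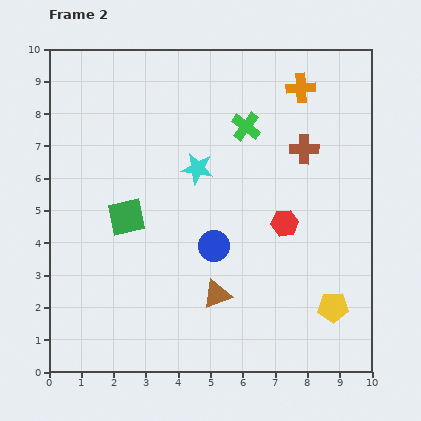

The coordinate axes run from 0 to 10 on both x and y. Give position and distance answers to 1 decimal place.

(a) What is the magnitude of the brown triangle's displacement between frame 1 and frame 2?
3.0

The brown triangle moved from (7.9, 1.0) to (5.2, 2.4), a distance of √(2.7² + 1.4²) ≈ 3.0.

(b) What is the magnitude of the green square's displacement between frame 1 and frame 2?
1.0

The green square moved from (1.4, 5.0) to (2.4, 4.8), a distance of √(1.0² + 0.2²) ≈ 1.0.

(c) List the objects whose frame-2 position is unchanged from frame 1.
none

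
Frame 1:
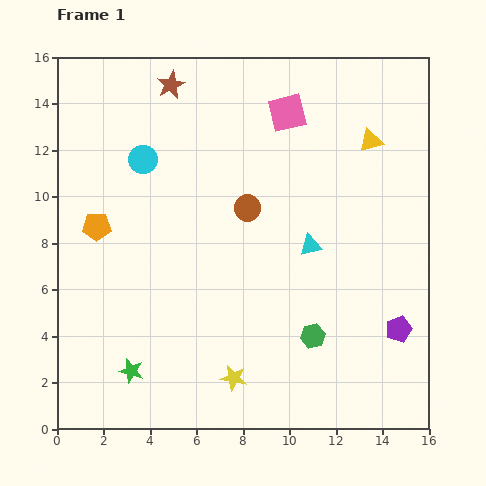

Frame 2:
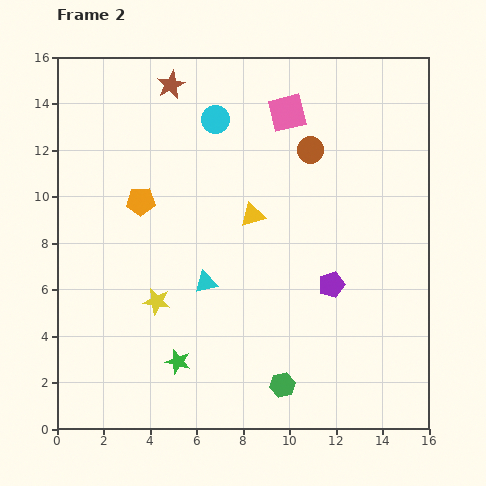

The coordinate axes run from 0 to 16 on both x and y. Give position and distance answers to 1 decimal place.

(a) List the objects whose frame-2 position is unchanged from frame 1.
the pink square, the brown star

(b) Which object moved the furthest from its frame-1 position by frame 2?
the yellow triangle

(moved 6.0; next 4.8)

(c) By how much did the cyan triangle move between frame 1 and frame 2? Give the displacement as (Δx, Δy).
(-4.5, -1.6)

The cyan triangle was at (10.9, 7.9) in frame 1 and (6.4, 6.3) in frame 2.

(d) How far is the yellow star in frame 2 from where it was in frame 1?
4.7

The yellow star moved from (7.6, 2.2) to (4.3, 5.5), a distance of √(3.3² + 3.3²) ≈ 4.7.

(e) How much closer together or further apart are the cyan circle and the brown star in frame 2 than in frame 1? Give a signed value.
-1.0

Distance in frame 1: 3.4. Distance in frame 2: 2.4.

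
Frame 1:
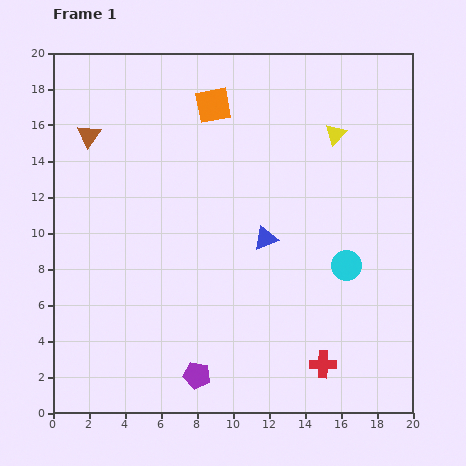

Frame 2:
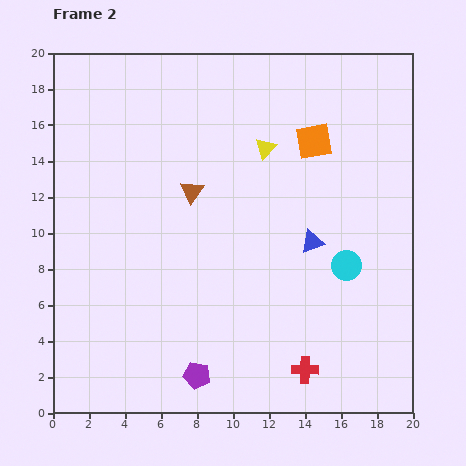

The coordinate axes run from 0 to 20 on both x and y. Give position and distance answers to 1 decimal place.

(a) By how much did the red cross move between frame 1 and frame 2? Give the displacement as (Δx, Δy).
(-1.0, -0.3)

The red cross was at (15.0, 2.7) in frame 1 and (14.0, 2.4) in frame 2.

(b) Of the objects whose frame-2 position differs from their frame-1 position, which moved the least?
the red cross

(moved 1.0)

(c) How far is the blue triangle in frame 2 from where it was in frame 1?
2.6

The blue triangle moved from (11.8, 9.7) to (14.4, 9.5), a distance of √(2.6² + 0.2²) ≈ 2.6.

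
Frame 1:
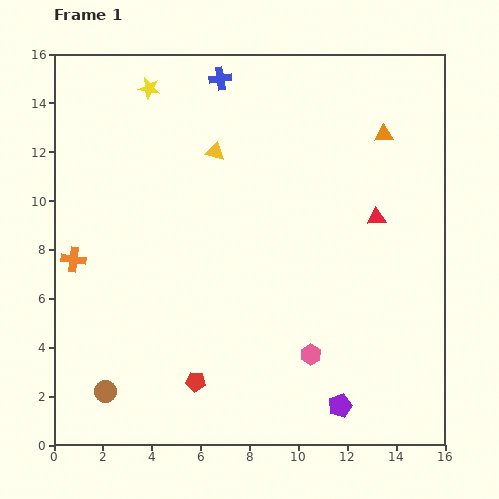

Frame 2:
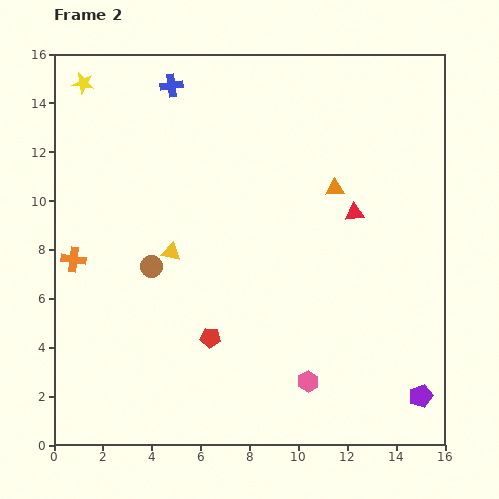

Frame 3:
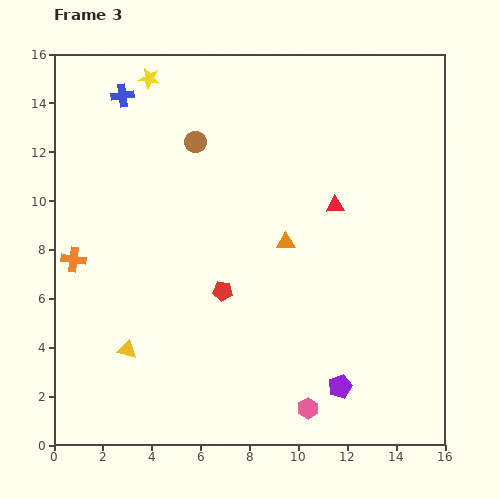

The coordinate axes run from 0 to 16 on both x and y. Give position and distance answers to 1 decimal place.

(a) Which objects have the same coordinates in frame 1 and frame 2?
the orange cross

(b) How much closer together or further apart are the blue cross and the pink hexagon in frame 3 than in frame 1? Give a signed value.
+3.0

Distance in frame 1: 11.9. Distance in frame 3: 14.9.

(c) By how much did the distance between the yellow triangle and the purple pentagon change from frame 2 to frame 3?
-3.0

Distance in frame 2: 11.8. Distance in frame 3: 8.8.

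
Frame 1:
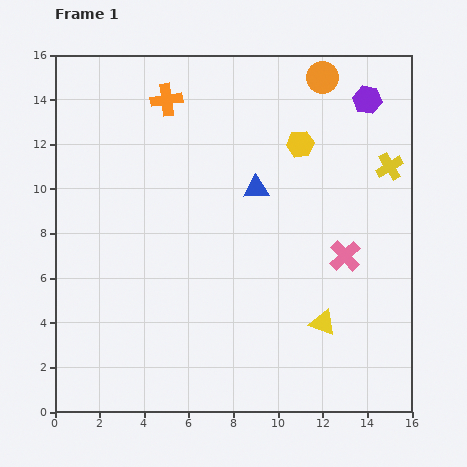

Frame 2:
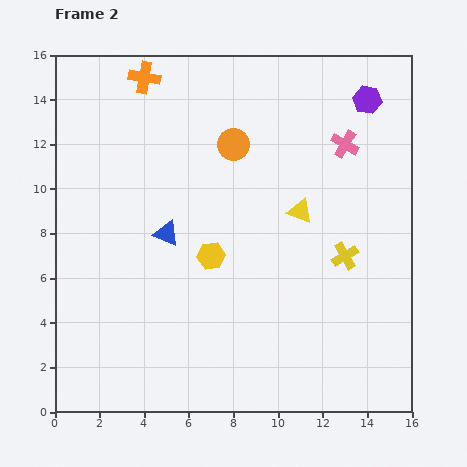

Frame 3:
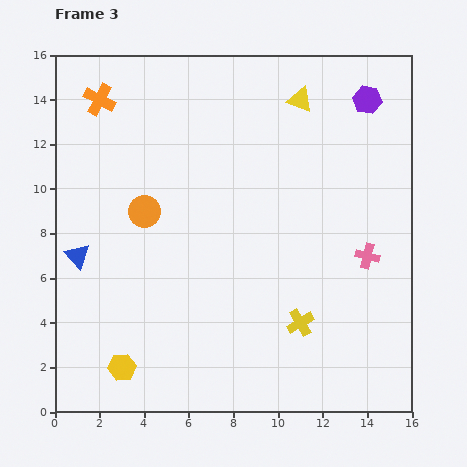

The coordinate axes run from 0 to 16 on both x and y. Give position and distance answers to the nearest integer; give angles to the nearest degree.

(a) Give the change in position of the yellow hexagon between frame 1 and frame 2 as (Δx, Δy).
(-4, -5)

The yellow hexagon was at (11, 12) in frame 1 and (7, 7) in frame 2.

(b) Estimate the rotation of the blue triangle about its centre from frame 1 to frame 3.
51° clockwise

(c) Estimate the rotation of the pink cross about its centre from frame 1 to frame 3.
34° counter-clockwise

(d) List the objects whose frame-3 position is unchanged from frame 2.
the purple hexagon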